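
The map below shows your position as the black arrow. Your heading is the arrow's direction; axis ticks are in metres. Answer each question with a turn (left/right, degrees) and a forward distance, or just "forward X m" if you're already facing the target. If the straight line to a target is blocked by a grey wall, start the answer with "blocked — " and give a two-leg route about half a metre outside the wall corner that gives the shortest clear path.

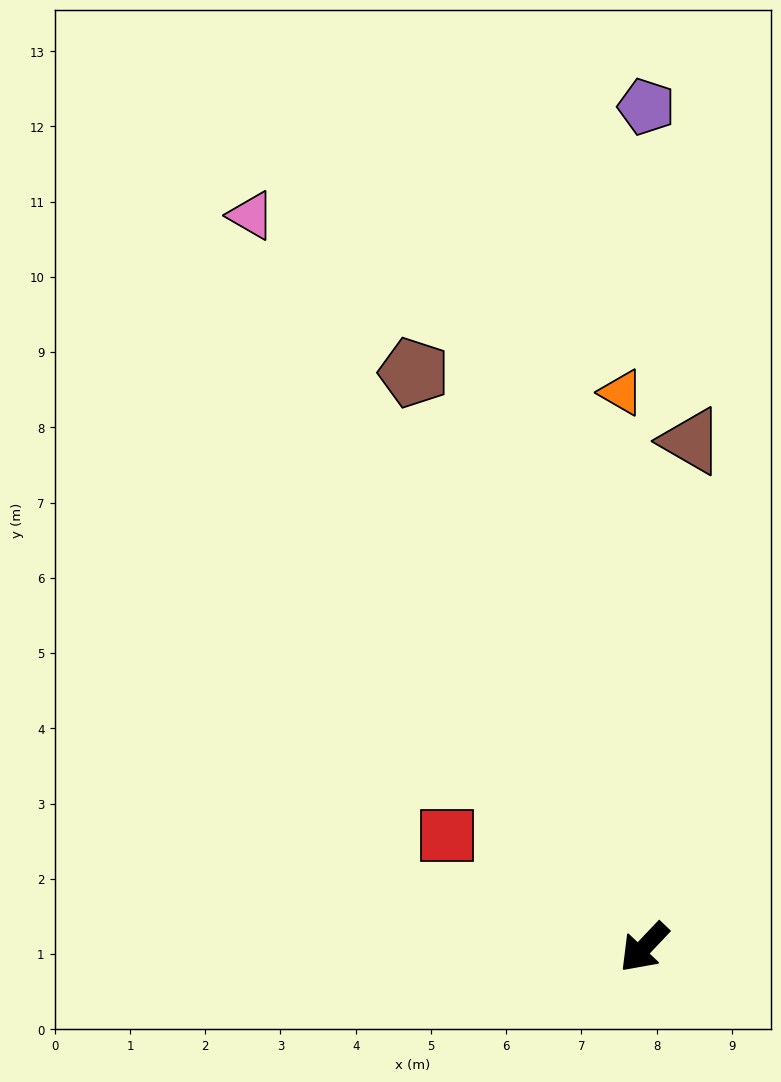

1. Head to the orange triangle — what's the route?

turn right 134°, forward 7.4 m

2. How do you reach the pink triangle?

turn right 108°, forward 11.0 m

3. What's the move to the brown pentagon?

turn right 115°, forward 8.2 m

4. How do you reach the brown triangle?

turn right 142°, forward 6.8 m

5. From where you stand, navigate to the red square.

turn right 76°, forward 3.0 m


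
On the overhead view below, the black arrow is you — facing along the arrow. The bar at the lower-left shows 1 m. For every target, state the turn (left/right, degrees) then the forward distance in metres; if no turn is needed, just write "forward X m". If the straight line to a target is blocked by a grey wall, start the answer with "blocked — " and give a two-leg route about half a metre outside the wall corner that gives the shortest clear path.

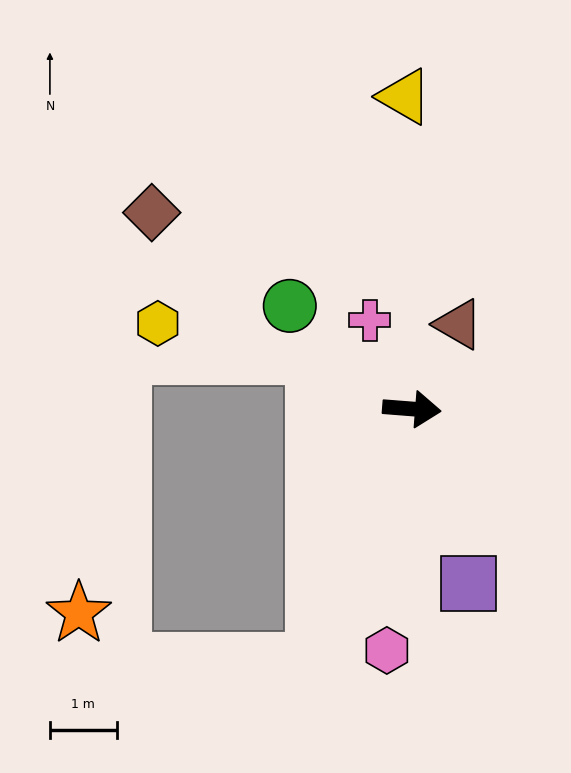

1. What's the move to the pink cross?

turn left 120°, forward 1.5 m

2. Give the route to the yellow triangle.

turn left 96°, forward 4.7 m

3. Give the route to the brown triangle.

turn left 66°, forward 1.4 m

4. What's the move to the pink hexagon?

turn right 91°, forward 3.6 m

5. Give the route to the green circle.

turn left 144°, forward 2.4 m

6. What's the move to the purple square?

turn right 68°, forward 2.8 m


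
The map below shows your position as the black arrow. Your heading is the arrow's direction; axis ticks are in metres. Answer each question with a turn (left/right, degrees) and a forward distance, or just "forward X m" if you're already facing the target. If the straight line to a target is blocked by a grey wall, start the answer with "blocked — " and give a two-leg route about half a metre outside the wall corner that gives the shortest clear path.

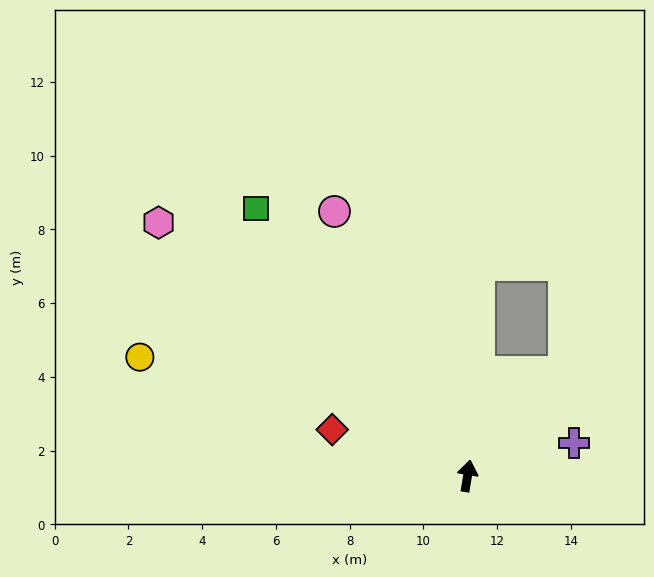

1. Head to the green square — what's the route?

turn left 48°, forward 9.3 m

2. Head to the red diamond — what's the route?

turn left 81°, forward 3.9 m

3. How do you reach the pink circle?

turn left 36°, forward 8.0 m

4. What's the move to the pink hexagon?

turn left 60°, forward 10.8 m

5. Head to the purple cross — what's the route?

turn right 64°, forward 3.0 m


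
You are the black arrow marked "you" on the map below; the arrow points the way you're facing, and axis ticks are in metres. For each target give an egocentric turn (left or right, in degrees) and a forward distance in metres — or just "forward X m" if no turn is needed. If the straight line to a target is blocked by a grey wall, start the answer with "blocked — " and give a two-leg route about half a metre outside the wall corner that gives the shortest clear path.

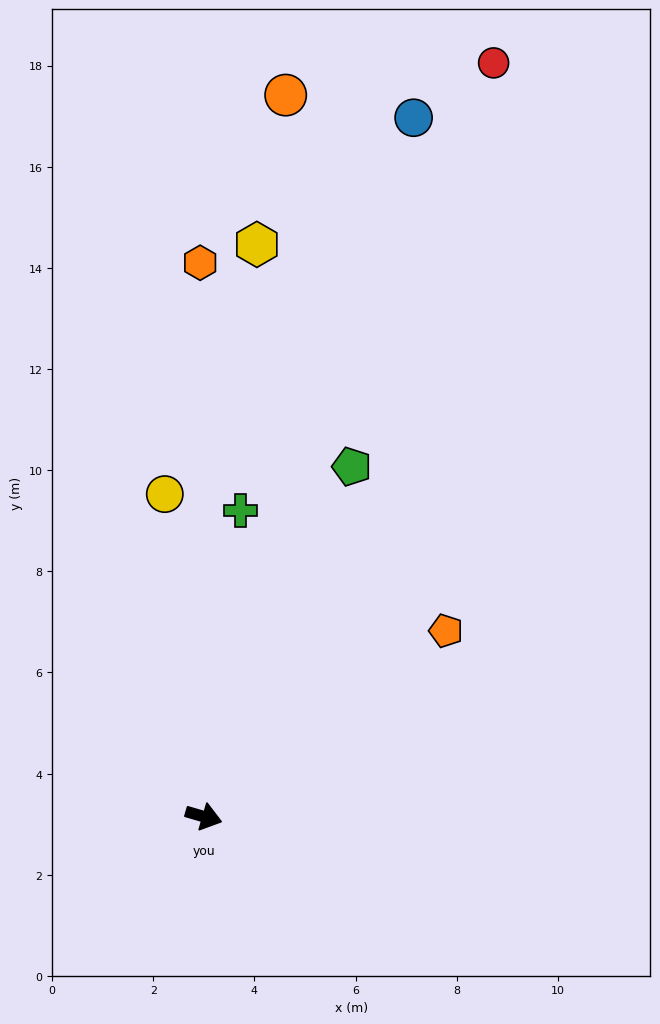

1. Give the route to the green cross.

turn left 99°, forward 6.1 m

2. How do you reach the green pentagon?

turn left 83°, forward 7.5 m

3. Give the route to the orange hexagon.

turn left 107°, forward 11.0 m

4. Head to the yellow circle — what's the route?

turn left 113°, forward 6.4 m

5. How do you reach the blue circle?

turn left 90°, forward 14.4 m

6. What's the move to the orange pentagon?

turn left 54°, forward 6.0 m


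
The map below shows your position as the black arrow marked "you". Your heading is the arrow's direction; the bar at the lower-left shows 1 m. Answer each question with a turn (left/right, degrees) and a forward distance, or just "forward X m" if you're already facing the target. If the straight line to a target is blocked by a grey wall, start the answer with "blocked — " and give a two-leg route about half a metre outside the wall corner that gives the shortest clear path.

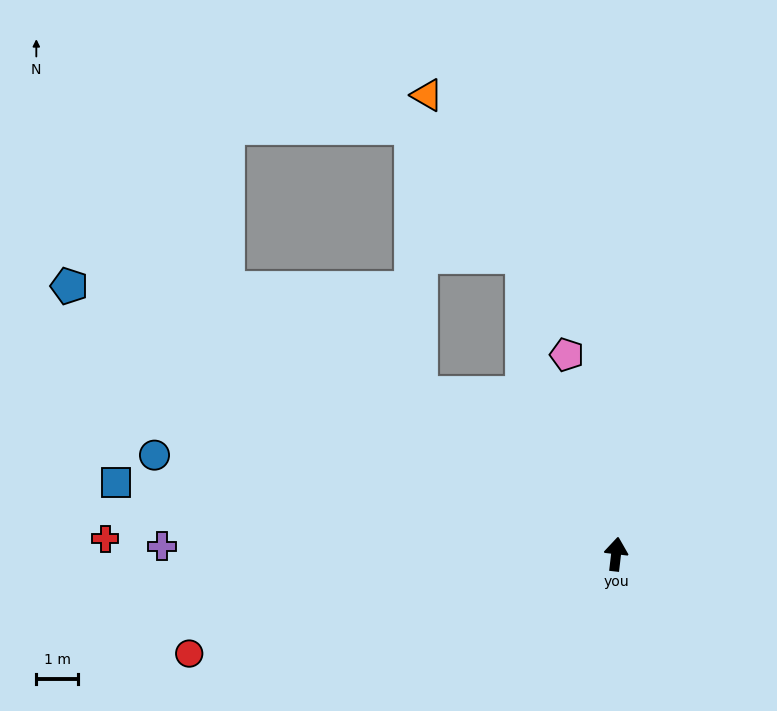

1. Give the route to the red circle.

turn left 110°, forward 10.5 m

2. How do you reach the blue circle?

turn left 85°, forward 11.3 m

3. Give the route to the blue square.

turn left 89°, forward 12.1 m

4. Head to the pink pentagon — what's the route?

turn left 21°, forward 4.9 m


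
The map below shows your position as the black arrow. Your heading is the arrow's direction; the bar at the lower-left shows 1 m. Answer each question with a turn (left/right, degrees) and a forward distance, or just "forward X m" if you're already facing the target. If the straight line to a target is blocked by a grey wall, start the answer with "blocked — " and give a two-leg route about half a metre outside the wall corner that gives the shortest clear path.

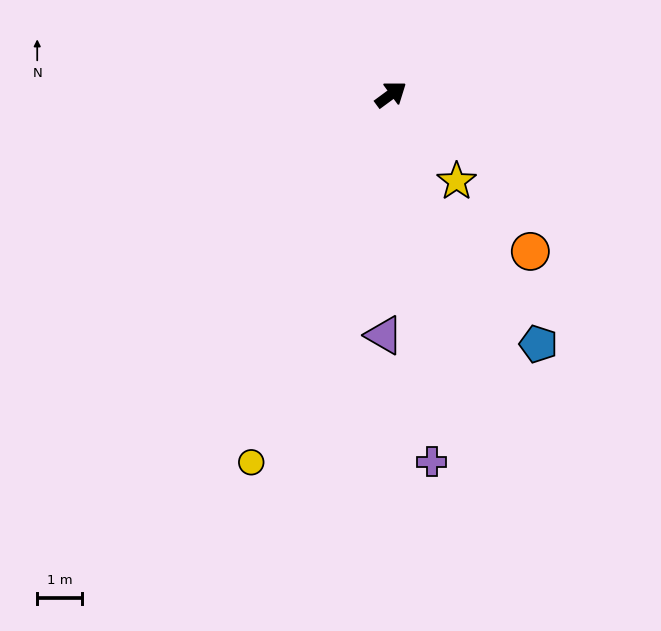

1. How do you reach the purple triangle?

turn right 128°, forward 5.4 m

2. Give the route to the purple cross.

turn right 120°, forward 8.3 m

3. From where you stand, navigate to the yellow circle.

turn right 147°, forward 8.9 m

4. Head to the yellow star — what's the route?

turn right 89°, forward 2.5 m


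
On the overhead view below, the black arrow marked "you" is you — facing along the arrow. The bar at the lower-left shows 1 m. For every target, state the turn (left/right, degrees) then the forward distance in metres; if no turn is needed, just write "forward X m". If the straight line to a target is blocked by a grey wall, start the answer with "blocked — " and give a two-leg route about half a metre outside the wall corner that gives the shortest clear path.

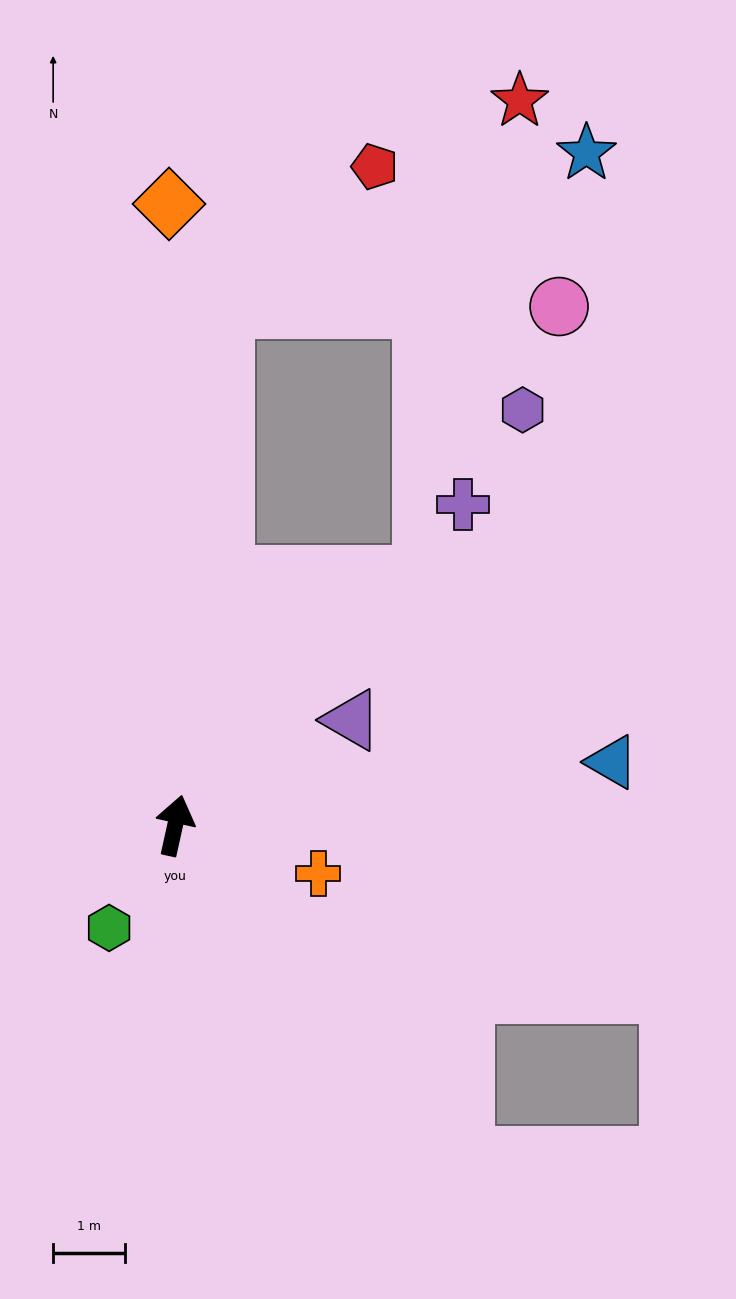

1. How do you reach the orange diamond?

turn left 13°, forward 8.6 m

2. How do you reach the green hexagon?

turn left 160°, forward 1.7 m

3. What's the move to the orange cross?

turn right 96°, forward 2.1 m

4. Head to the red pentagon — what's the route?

blocked — turn left 7°, forward 7.2 m, then turn right 42°, forward 2.9 m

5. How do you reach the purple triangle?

turn right 47°, forward 2.9 m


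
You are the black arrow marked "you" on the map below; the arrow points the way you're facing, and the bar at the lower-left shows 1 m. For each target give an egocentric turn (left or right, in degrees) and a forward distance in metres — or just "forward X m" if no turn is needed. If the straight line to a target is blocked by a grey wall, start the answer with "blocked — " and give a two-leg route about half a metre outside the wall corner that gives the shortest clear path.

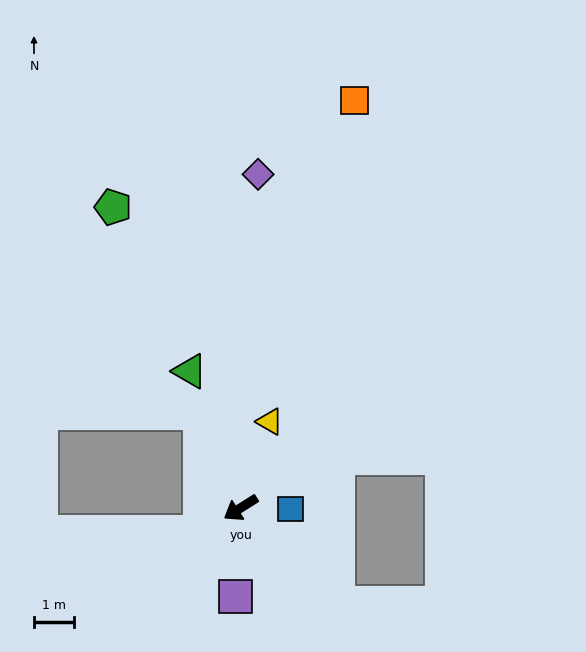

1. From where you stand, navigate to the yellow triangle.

turn right 141°, forward 2.3 m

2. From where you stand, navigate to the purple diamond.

turn right 125°, forward 8.4 m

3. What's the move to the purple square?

turn left 55°, forward 2.2 m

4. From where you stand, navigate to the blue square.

turn left 146°, forward 1.3 m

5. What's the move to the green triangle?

turn right 102°, forward 3.7 m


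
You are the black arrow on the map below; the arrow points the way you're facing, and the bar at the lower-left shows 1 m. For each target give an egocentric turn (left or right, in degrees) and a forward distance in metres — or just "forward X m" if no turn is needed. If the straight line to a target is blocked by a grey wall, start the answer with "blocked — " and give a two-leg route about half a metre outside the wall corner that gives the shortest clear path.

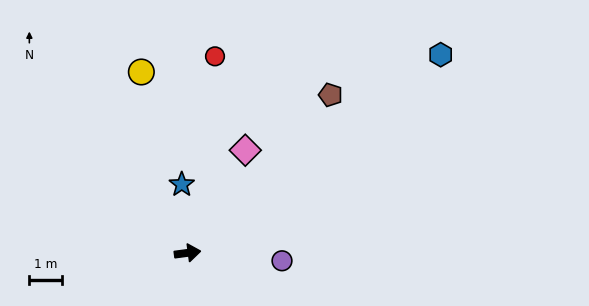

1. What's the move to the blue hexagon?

turn left 30°, forward 9.8 m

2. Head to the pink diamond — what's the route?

turn left 53°, forward 3.6 m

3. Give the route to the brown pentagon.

turn left 40°, forward 6.5 m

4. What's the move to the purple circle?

turn right 12°, forward 2.9 m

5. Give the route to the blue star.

turn left 87°, forward 2.1 m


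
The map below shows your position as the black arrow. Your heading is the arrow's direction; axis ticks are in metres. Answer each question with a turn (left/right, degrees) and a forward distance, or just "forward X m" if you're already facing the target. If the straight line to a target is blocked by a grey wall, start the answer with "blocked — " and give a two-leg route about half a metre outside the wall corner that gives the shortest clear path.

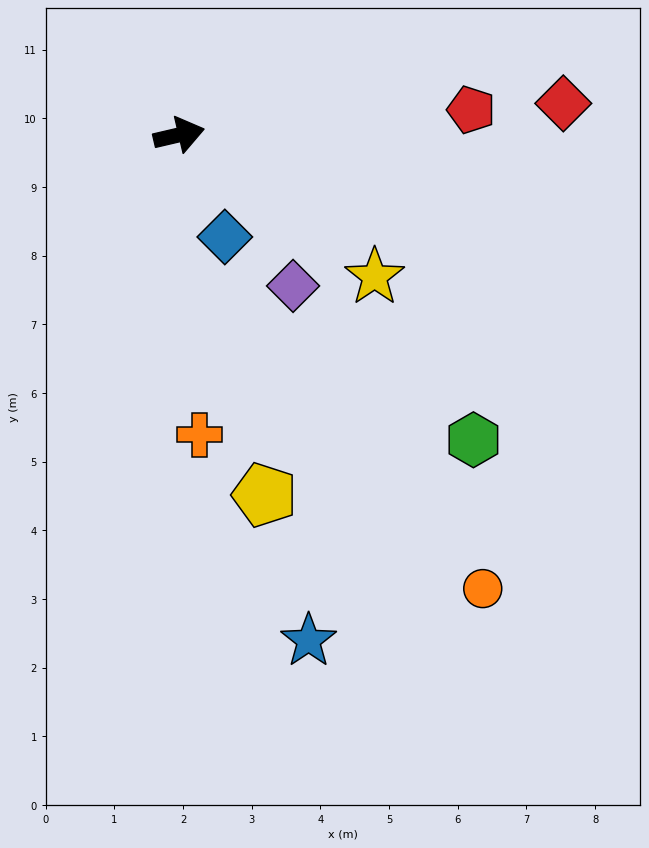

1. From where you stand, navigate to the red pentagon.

turn right 8°, forward 4.3 m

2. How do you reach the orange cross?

turn right 99°, forward 4.4 m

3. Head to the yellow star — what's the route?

turn right 49°, forward 3.5 m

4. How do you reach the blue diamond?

turn right 79°, forward 1.6 m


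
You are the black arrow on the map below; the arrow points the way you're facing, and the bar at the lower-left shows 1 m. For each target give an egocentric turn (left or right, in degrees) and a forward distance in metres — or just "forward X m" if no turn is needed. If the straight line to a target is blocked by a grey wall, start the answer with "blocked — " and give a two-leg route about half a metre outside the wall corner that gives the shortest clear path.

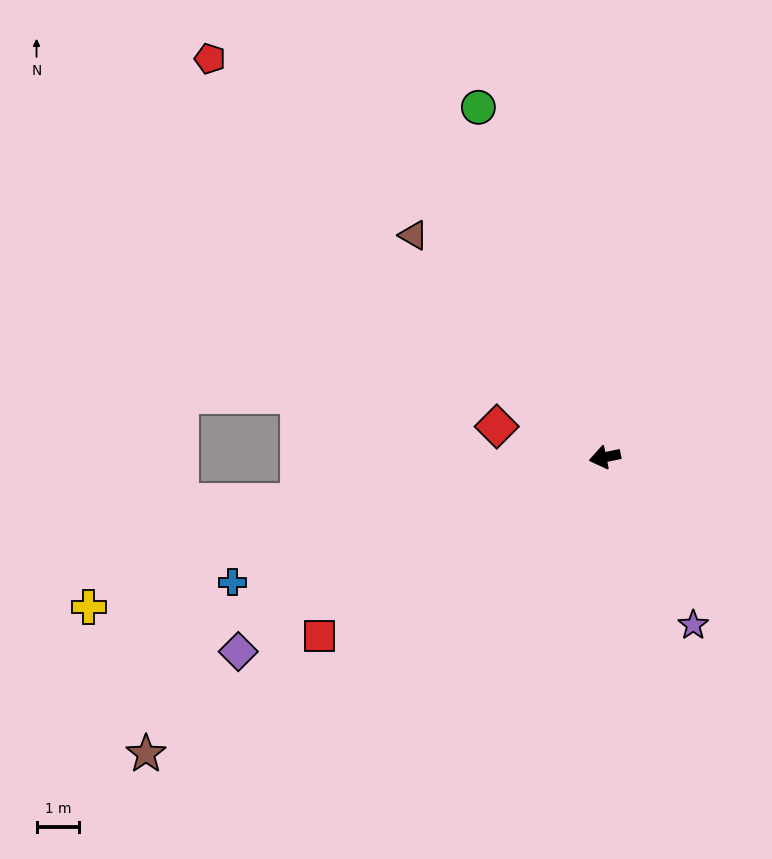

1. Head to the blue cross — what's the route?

turn left 7°, forward 9.2 m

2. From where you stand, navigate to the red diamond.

turn right 27°, forward 2.6 m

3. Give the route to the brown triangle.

turn right 61°, forward 6.9 m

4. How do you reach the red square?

turn left 20°, forward 7.9 m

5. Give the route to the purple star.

turn left 106°, forward 4.4 m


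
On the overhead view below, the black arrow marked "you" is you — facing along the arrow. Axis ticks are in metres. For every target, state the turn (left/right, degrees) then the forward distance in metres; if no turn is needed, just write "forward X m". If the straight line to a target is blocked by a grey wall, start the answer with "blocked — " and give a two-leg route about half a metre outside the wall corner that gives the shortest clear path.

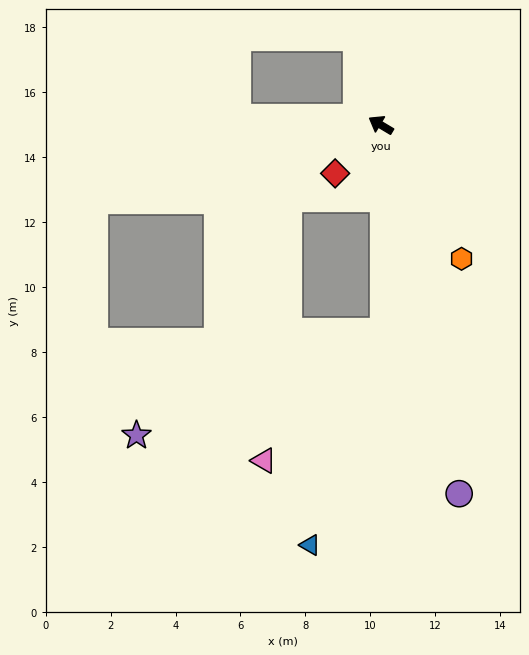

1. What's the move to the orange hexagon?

turn left 152°, forward 4.8 m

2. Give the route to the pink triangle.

blocked — turn left 122°, forward 6.4 m, then turn right 44°, forward 5.4 m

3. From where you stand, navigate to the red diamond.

turn left 78°, forward 2.0 m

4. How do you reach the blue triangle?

blocked — turn left 122°, forward 6.4 m, then turn right 20°, forward 6.9 m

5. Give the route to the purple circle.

turn left 133°, forward 11.6 m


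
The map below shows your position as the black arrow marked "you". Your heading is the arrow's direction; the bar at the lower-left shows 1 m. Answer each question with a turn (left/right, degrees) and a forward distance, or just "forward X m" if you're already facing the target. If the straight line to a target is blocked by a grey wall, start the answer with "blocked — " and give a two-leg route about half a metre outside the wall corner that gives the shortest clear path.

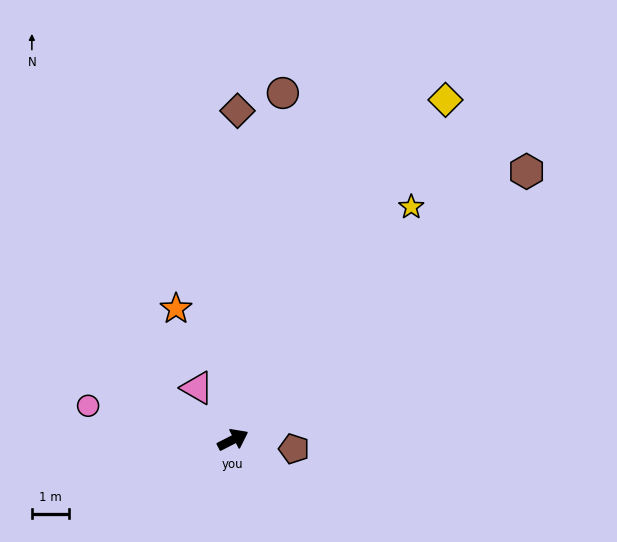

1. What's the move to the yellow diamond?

turn left 31°, forward 10.7 m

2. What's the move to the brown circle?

turn left 55°, forward 9.3 m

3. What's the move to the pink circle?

turn left 140°, forward 4.0 m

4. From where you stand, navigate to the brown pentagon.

turn right 36°, forward 1.6 m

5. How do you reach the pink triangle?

turn left 98°, forward 1.7 m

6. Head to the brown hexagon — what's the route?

turn left 15°, forward 10.6 m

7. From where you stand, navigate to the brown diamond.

turn left 62°, forward 8.8 m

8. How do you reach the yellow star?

turn left 26°, forward 7.8 m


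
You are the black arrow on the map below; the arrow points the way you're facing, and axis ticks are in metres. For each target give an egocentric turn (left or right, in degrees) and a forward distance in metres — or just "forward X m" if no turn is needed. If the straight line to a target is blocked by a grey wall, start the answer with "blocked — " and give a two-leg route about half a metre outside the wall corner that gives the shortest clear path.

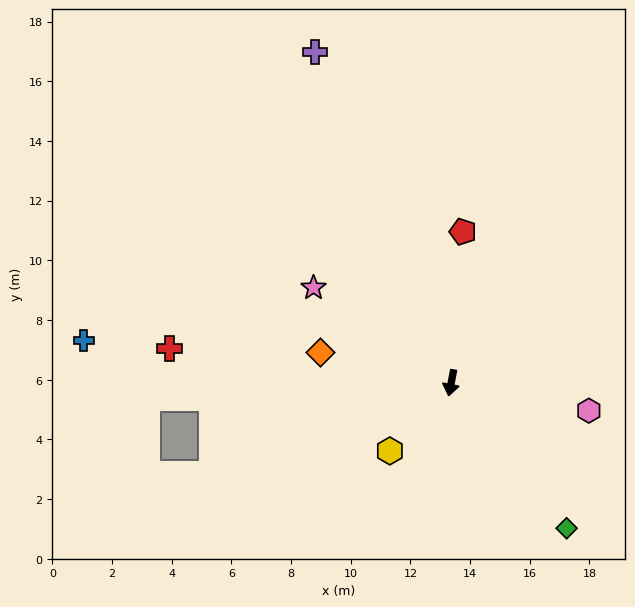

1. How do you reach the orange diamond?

turn right 92°, forward 4.5 m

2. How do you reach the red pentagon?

turn right 173°, forward 5.1 m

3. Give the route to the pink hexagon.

turn left 90°, forward 4.7 m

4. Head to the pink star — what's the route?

turn right 114°, forward 5.6 m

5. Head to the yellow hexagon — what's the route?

turn right 31°, forward 3.1 m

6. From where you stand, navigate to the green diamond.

turn left 49°, forward 6.2 m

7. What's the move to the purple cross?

turn right 147°, forward 12.0 m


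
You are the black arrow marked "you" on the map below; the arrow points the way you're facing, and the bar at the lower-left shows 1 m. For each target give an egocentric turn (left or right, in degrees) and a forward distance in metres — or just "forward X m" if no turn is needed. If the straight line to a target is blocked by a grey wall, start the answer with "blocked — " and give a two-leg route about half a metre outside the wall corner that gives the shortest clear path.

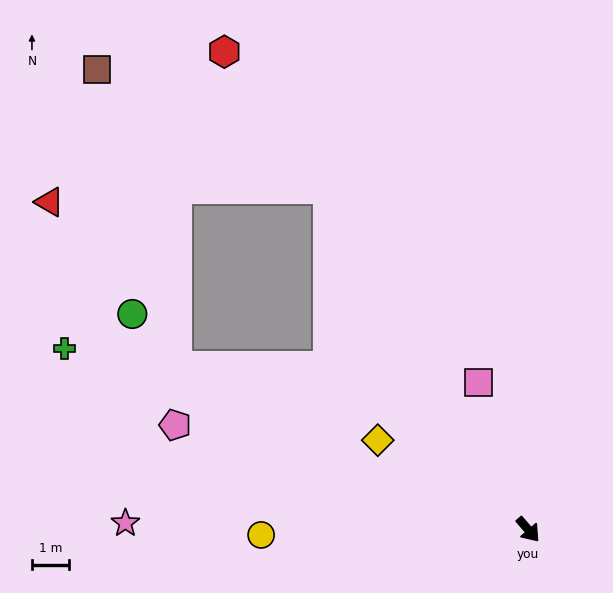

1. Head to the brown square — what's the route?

blocked — turn left 170°, forward 10.7 m, then turn left 32°, forward 7.0 m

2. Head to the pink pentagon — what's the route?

turn right 147°, forward 9.9 m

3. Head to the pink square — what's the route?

turn left 158°, forward 4.2 m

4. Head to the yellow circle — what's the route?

turn right 130°, forward 7.2 m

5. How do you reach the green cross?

turn right 152°, forward 13.4 m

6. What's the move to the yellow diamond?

turn right 161°, forward 4.7 m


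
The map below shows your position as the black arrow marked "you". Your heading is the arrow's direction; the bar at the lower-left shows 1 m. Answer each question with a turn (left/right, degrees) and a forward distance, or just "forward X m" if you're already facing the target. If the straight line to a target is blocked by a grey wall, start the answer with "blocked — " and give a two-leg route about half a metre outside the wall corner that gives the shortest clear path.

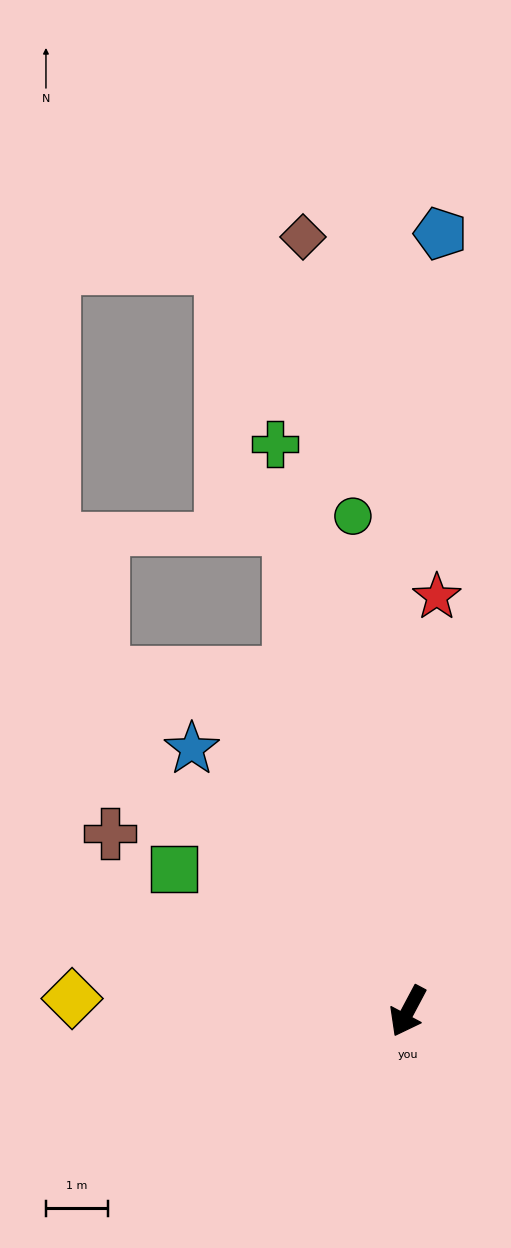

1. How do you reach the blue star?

turn right 113°, forward 5.5 m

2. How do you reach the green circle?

turn right 146°, forward 8.1 m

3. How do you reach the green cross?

turn right 139°, forward 9.4 m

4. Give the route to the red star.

turn right 156°, forward 6.7 m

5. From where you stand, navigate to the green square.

turn right 93°, forward 4.4 m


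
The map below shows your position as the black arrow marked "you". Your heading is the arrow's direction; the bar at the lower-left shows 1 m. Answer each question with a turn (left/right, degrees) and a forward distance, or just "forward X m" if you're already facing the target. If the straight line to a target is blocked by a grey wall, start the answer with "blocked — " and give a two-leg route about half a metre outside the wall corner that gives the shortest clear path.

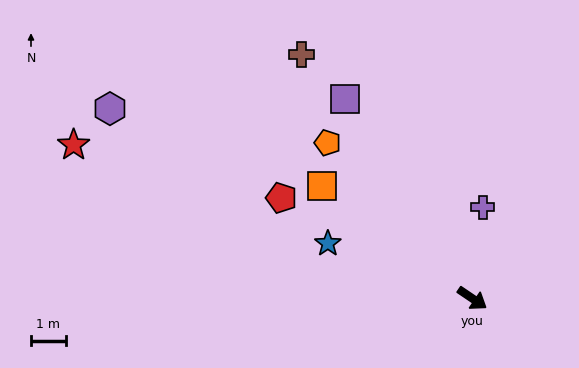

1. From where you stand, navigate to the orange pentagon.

turn left 167°, forward 6.1 m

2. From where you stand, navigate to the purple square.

turn left 157°, forward 6.8 m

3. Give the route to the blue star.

turn right 167°, forward 4.4 m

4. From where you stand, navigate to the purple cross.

turn left 118°, forward 2.6 m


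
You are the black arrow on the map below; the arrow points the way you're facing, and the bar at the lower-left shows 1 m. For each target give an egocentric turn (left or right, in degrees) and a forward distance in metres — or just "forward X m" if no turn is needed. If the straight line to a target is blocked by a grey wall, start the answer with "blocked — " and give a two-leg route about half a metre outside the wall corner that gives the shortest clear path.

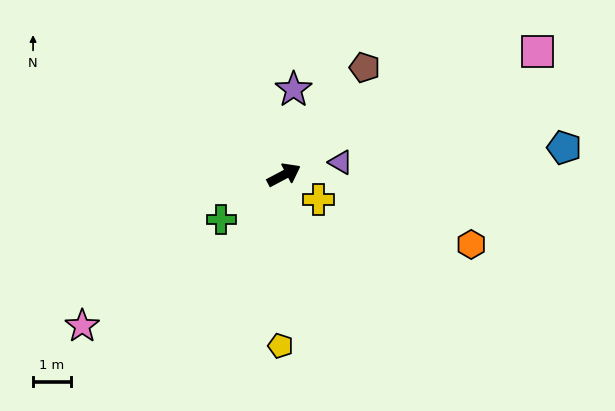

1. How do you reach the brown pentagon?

turn left 25°, forward 3.6 m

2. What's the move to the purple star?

turn left 56°, forward 2.3 m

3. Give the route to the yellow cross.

turn right 63°, forward 1.1 m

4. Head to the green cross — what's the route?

turn right 172°, forward 2.0 m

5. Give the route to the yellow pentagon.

turn right 119°, forward 4.5 m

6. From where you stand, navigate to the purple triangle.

turn right 15°, forward 1.5 m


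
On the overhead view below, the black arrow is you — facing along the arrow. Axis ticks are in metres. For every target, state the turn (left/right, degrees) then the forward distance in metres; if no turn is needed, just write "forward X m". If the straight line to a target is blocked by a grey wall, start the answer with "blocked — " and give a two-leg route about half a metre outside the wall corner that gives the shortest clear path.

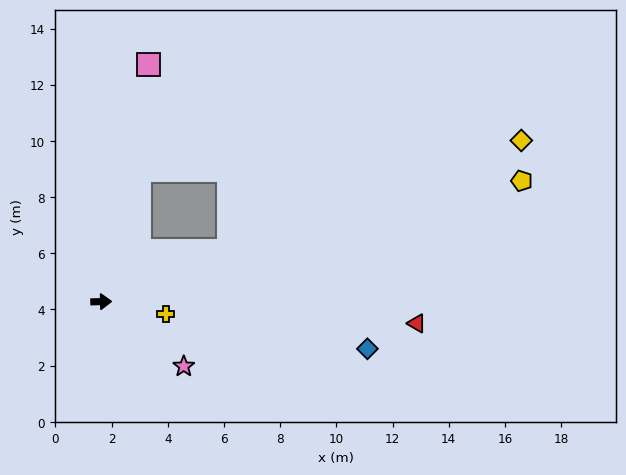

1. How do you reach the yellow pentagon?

turn left 15°, forward 15.6 m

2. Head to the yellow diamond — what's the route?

turn left 20°, forward 16.0 m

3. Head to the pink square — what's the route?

turn left 78°, forward 8.6 m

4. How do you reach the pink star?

turn right 39°, forward 3.7 m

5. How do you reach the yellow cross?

turn right 12°, forward 2.3 m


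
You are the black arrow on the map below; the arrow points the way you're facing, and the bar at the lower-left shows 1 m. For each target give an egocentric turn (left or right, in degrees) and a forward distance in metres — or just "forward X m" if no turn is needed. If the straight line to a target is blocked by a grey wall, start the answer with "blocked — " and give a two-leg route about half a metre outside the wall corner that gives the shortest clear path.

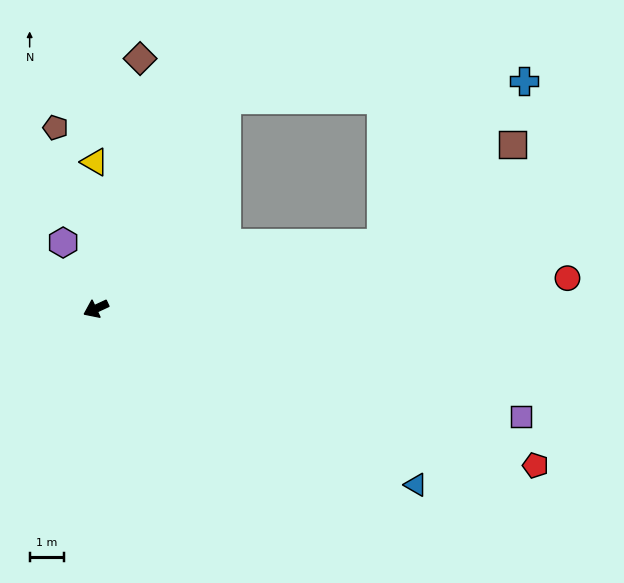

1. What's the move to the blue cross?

blocked — turn left 168°, forward 8.5 m, then turn left 36°, forward 6.3 m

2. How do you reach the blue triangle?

turn left 126°, forward 10.6 m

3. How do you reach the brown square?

blocked — turn left 168°, forward 8.5 m, then turn left 24°, forward 4.8 m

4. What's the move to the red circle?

turn left 159°, forward 13.7 m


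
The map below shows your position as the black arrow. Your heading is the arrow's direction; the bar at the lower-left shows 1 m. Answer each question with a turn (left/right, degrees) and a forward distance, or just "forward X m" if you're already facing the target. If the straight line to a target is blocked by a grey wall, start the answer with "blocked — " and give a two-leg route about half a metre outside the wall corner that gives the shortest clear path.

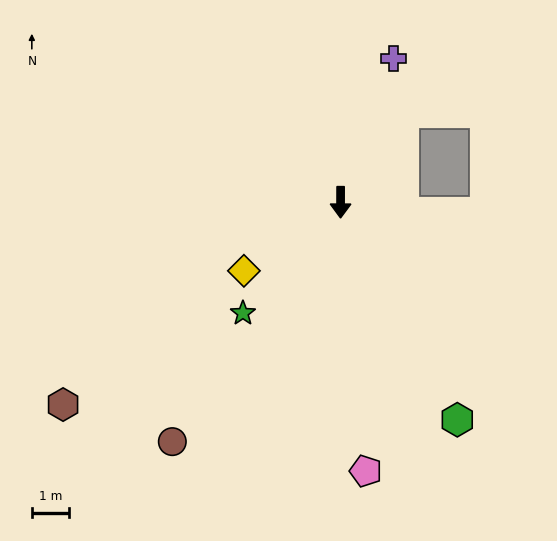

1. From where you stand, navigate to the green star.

turn right 41°, forward 4.0 m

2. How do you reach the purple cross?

turn left 160°, forward 4.2 m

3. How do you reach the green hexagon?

turn left 28°, forward 6.7 m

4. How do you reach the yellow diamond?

turn right 55°, forward 3.2 m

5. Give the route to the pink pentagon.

turn left 5°, forward 7.3 m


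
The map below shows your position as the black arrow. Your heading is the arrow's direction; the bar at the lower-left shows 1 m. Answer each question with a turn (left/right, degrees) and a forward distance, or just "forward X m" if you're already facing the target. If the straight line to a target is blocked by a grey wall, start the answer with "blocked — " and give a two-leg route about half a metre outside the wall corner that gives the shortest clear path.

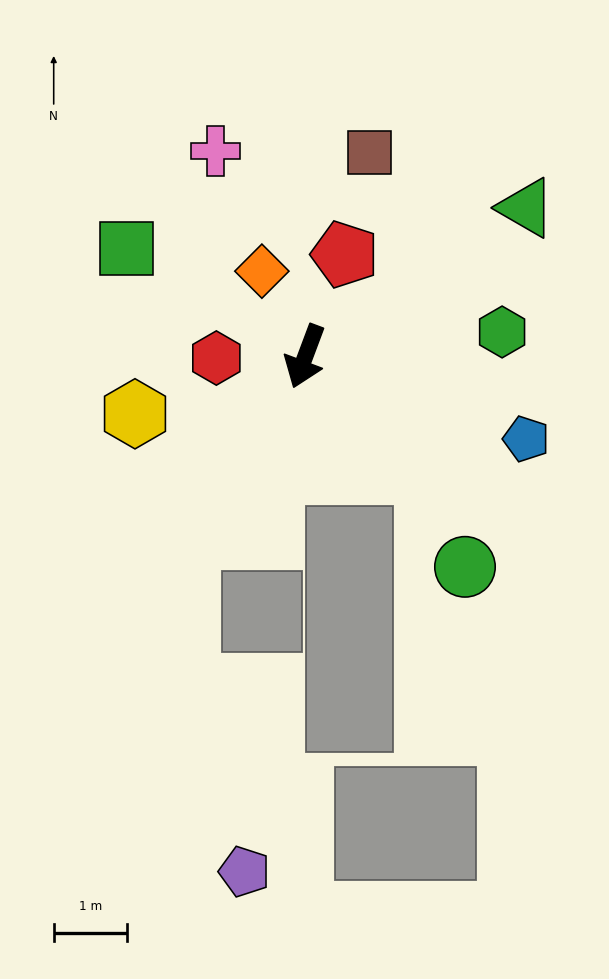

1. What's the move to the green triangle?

turn left 145°, forward 3.6 m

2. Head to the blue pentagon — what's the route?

turn left 90°, forward 3.2 m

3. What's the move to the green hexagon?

turn left 118°, forward 2.7 m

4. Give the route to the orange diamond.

turn right 132°, forward 1.3 m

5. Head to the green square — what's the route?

turn right 101°, forward 2.8 m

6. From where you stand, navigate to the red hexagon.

turn right 68°, forward 1.2 m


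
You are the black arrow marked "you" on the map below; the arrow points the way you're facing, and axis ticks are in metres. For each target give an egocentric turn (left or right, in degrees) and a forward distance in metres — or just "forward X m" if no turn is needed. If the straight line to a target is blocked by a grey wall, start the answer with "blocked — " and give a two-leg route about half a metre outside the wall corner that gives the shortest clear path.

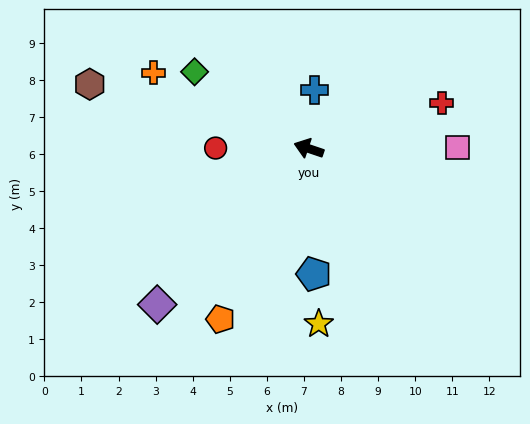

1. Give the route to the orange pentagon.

turn left 81°, forward 5.2 m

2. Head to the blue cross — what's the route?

turn right 77°, forward 1.6 m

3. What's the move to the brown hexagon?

turn left 2°, forward 6.2 m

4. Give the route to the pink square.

turn right 161°, forward 4.0 m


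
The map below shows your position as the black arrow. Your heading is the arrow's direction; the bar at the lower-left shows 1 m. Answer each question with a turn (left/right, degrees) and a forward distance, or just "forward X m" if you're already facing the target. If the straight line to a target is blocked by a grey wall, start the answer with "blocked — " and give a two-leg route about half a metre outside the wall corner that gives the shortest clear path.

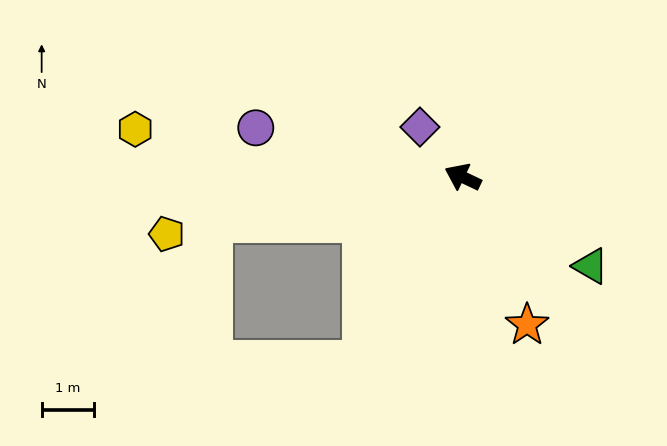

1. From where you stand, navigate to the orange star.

turn left 139°, forward 3.1 m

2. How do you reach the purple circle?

turn left 12°, forward 4.1 m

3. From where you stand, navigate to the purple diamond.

turn right 24°, forward 1.3 m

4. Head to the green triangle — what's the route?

turn left 171°, forward 3.0 m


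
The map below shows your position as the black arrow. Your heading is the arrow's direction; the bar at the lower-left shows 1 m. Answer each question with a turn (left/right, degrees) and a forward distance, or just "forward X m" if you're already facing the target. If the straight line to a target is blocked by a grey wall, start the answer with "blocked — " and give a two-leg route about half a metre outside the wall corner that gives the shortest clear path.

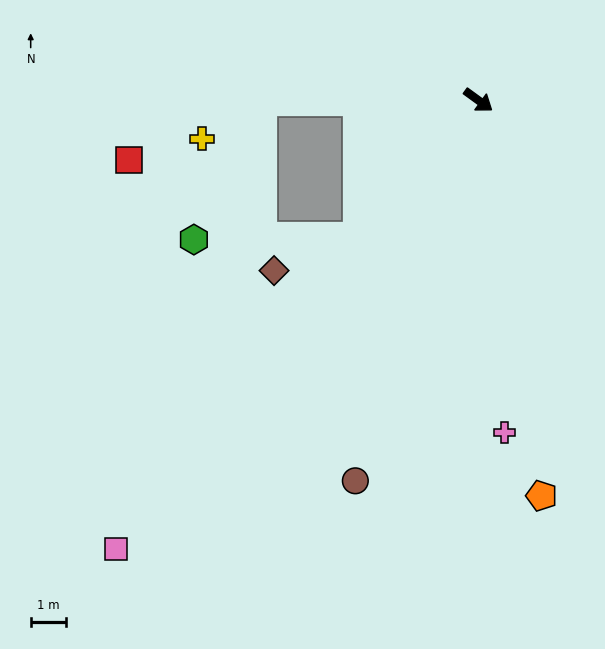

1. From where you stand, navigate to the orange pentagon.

turn right 45°, forward 11.2 m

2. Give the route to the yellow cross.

blocked — turn right 144°, forward 6.1 m, then turn left 32°, forward 2.0 m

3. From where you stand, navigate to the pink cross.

turn right 49°, forward 9.3 m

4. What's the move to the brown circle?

turn right 72°, forward 11.2 m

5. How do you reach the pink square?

turn right 93°, forward 16.2 m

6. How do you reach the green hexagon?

blocked — turn right 95°, forward 5.1 m, then turn right 48°, forward 4.6 m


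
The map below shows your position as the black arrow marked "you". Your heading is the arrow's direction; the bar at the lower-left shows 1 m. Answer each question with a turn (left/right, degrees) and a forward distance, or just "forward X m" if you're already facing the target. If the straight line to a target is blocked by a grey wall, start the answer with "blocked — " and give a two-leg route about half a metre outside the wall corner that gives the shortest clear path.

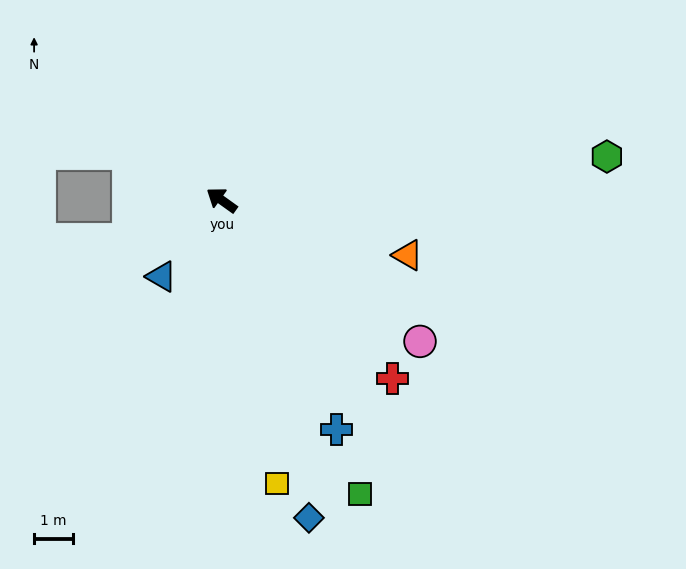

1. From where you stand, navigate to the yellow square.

turn left 137°, forward 7.5 m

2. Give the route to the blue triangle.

turn left 87°, forward 2.5 m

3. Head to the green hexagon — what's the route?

turn right 138°, forward 10.1 m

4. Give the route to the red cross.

turn left 169°, forward 6.4 m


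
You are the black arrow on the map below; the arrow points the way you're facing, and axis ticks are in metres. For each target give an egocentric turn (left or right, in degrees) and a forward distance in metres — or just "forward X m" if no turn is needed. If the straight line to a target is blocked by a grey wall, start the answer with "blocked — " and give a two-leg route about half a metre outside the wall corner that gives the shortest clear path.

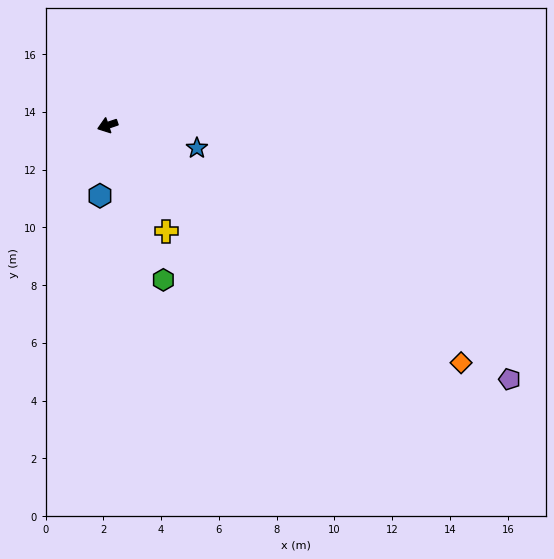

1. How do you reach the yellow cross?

turn left 100°, forward 4.2 m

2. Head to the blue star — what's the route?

turn left 147°, forward 3.2 m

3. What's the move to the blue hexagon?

turn left 65°, forward 2.4 m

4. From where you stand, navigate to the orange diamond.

turn left 127°, forward 14.7 m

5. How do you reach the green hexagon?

turn left 91°, forward 5.7 m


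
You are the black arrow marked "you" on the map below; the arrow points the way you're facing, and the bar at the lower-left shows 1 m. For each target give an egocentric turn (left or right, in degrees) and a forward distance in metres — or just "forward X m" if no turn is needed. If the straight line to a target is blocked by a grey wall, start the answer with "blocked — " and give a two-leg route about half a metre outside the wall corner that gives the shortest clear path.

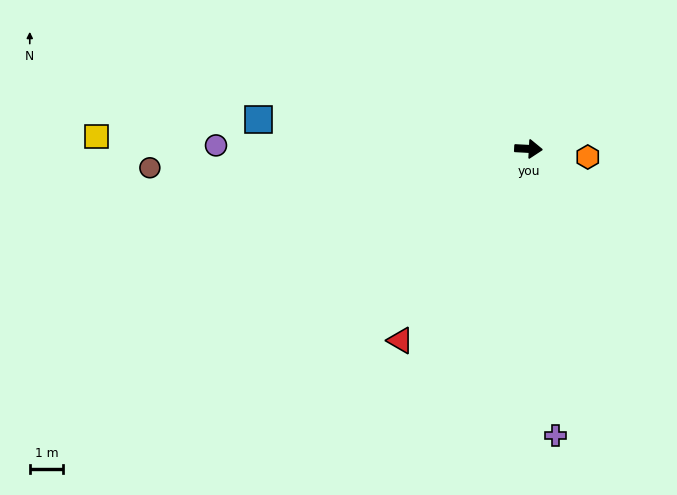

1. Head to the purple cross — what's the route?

turn right 82°, forward 8.6 m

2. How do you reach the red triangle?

turn right 121°, forward 6.9 m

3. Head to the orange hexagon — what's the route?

turn right 5°, forward 1.8 m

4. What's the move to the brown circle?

turn right 174°, forward 11.4 m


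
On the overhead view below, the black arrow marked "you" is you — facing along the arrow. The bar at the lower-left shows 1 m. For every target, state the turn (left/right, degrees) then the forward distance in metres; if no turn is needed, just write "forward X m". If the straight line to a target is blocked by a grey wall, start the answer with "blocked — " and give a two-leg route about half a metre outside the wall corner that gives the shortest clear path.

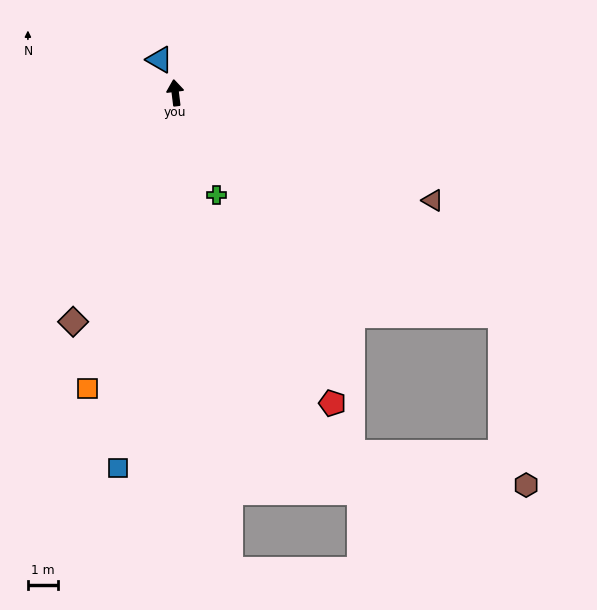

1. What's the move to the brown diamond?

turn left 149°, forward 8.3 m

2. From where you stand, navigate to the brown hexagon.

blocked — turn right 131°, forward 13.1 m, then turn right 47°, forward 5.7 m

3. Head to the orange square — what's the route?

turn left 157°, forward 10.2 m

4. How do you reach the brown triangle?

turn right 120°, forward 9.3 m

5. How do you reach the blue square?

turn left 164°, forward 12.6 m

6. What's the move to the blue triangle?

turn left 18°, forward 1.2 m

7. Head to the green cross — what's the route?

turn right 165°, forward 3.7 m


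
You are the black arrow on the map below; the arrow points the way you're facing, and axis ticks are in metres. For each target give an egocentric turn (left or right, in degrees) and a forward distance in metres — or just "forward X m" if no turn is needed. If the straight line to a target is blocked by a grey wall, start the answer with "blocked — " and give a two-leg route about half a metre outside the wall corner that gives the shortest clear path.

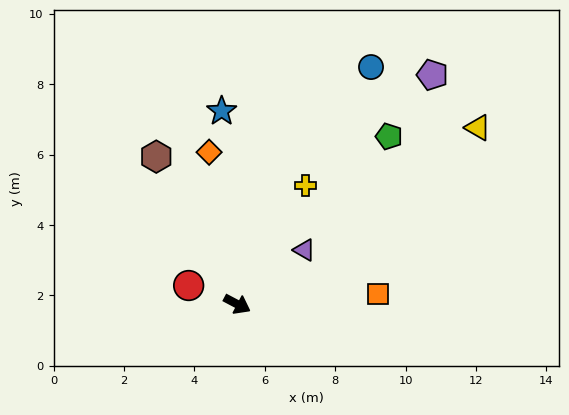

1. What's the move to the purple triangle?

turn left 67°, forward 2.5 m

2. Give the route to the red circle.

turn right 173°, forward 1.5 m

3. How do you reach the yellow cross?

turn left 88°, forward 3.9 m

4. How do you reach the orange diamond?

turn left 128°, forward 4.4 m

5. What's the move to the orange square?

turn left 32°, forward 4.0 m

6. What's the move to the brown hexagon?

turn left 147°, forward 4.8 m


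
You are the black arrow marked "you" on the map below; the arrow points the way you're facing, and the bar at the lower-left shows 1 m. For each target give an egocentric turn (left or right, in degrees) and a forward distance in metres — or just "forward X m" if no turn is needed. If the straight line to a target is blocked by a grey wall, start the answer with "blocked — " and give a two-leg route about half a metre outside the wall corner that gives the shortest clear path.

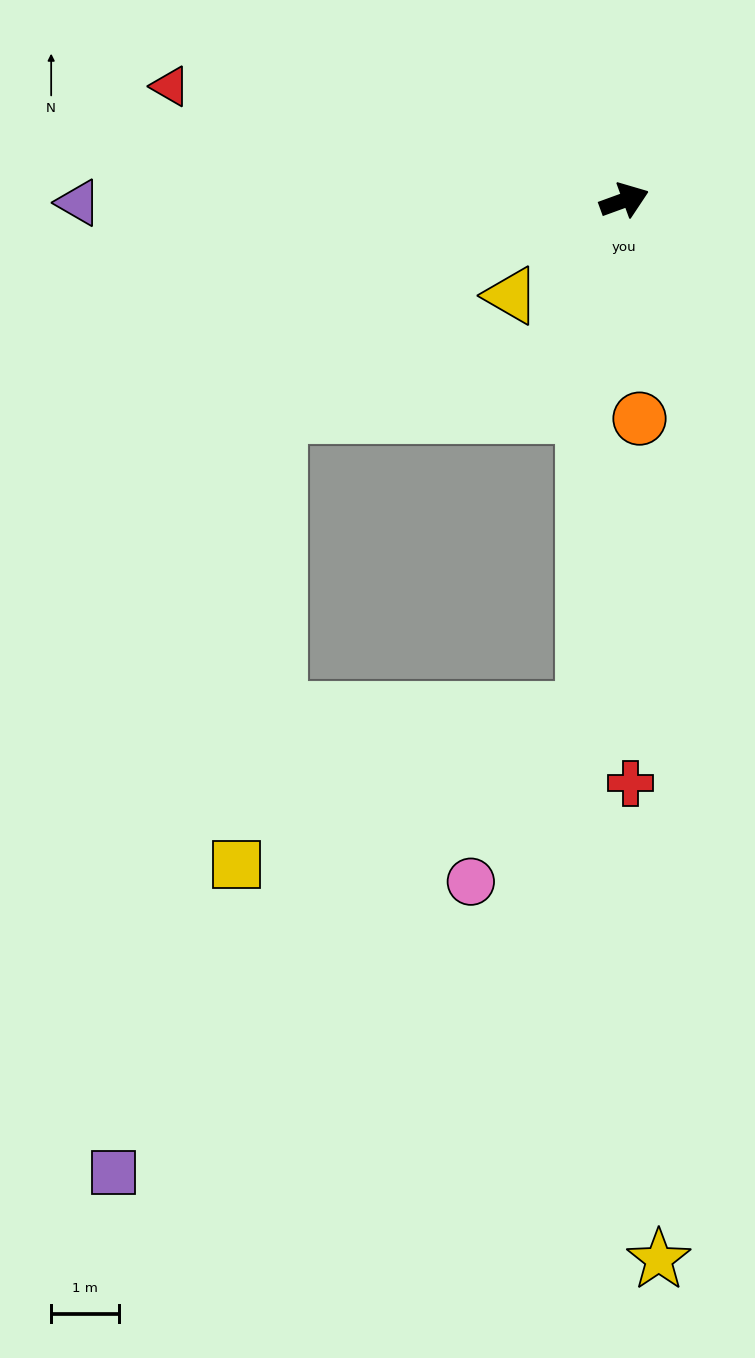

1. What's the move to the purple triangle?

turn left 160°, forward 8.1 m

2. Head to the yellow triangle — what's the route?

turn right 160°, forward 2.2 m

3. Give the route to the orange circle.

turn right 106°, forward 3.2 m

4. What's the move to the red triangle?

turn left 146°, forward 6.9 m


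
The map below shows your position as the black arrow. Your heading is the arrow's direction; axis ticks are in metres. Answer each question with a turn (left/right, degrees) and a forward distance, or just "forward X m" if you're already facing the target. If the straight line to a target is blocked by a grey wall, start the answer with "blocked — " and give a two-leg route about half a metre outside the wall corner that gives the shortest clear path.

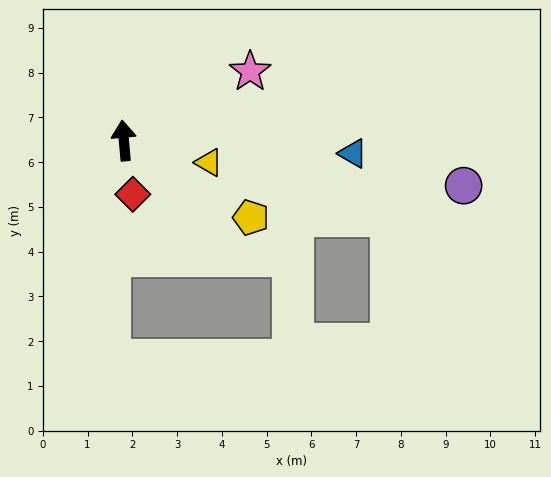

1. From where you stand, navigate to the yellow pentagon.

turn right 126°, forward 3.3 m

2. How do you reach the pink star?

turn right 66°, forward 3.2 m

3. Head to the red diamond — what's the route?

turn right 176°, forward 1.2 m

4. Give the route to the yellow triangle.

turn right 110°, forward 2.0 m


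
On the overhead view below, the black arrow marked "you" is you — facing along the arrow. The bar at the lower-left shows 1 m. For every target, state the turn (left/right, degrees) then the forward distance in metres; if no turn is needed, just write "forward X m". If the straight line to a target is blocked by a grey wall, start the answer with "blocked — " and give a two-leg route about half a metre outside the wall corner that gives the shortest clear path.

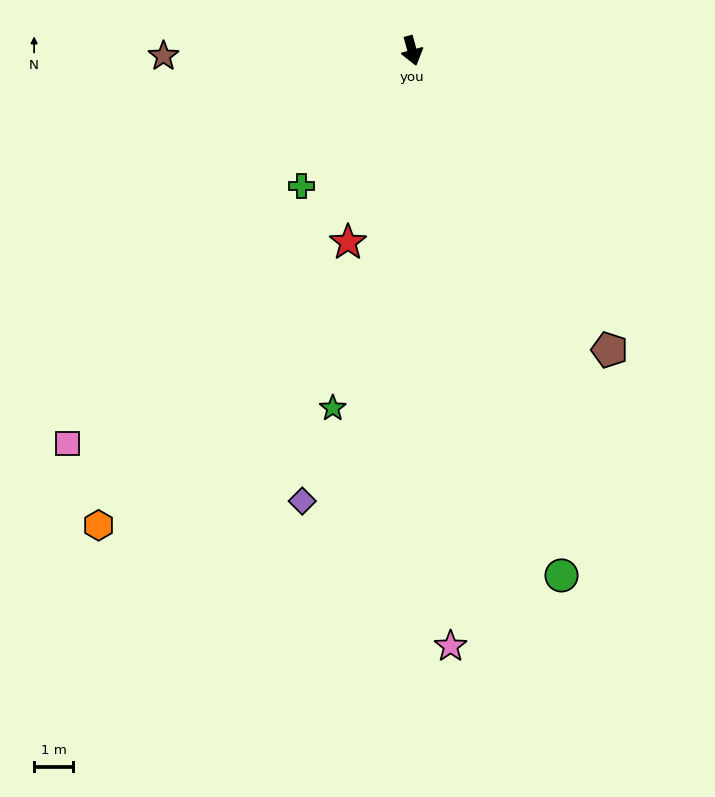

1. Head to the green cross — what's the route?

turn right 54°, forward 4.5 m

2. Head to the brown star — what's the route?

turn right 104°, forward 6.4 m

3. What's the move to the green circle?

forward 14.0 m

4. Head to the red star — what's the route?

turn right 34°, forward 5.2 m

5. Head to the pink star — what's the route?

turn right 11°, forward 15.3 m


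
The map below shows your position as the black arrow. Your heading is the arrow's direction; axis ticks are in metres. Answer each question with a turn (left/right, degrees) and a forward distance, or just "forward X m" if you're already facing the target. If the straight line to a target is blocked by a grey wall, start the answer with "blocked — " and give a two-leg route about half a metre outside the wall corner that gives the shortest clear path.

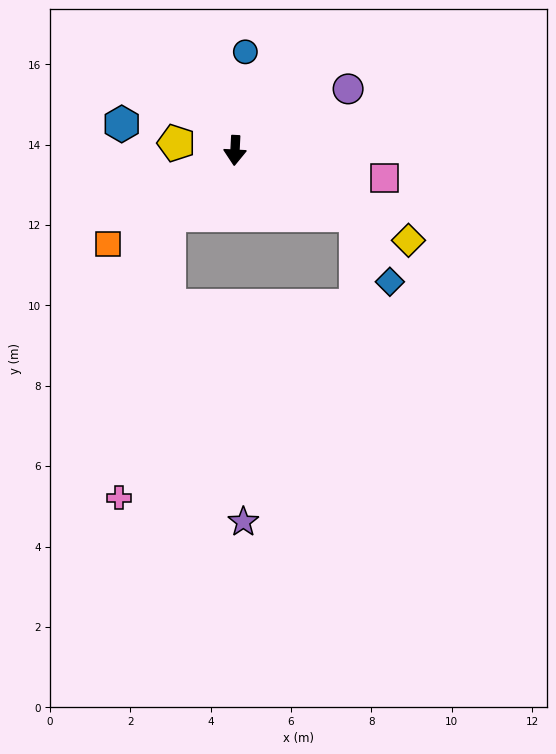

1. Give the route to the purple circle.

turn left 122°, forward 3.2 m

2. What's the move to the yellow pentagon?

turn right 94°, forward 1.5 m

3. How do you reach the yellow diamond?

turn left 66°, forward 4.9 m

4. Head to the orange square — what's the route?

turn right 51°, forward 3.9 m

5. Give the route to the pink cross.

blocked — turn right 43°, forward 2.3 m, then turn left 36°, forward 7.1 m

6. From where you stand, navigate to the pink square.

turn left 83°, forward 3.8 m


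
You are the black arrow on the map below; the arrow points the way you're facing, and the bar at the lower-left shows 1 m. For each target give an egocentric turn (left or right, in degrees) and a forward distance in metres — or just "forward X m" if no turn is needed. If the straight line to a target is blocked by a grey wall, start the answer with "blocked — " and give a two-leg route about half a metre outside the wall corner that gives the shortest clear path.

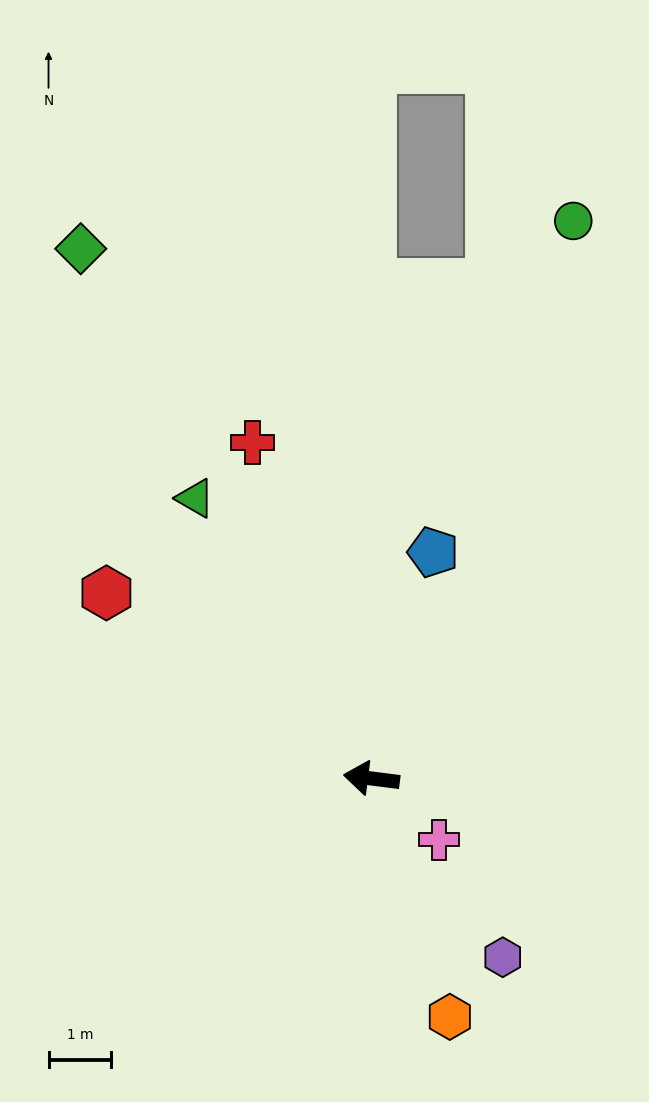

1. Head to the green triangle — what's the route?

turn right 51°, forward 5.3 m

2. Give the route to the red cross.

turn right 63°, forward 5.7 m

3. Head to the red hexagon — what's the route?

turn right 28°, forward 5.2 m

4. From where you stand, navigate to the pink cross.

turn left 145°, forward 1.5 m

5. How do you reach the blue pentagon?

turn right 98°, forward 3.7 m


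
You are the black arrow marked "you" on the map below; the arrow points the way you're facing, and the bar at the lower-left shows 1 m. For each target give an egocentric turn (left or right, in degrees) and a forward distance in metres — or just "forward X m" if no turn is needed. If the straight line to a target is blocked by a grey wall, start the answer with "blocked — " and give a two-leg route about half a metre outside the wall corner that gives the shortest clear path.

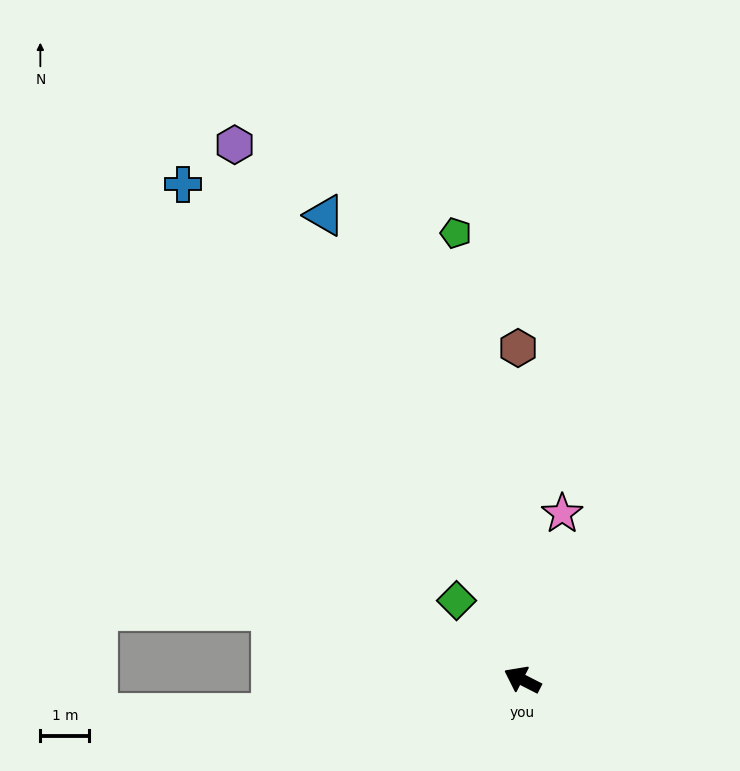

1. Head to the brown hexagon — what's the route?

turn right 62°, forward 6.8 m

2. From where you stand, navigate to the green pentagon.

turn right 54°, forward 9.2 m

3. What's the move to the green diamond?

turn right 23°, forward 2.1 m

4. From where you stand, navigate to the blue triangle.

turn right 40°, forward 10.3 m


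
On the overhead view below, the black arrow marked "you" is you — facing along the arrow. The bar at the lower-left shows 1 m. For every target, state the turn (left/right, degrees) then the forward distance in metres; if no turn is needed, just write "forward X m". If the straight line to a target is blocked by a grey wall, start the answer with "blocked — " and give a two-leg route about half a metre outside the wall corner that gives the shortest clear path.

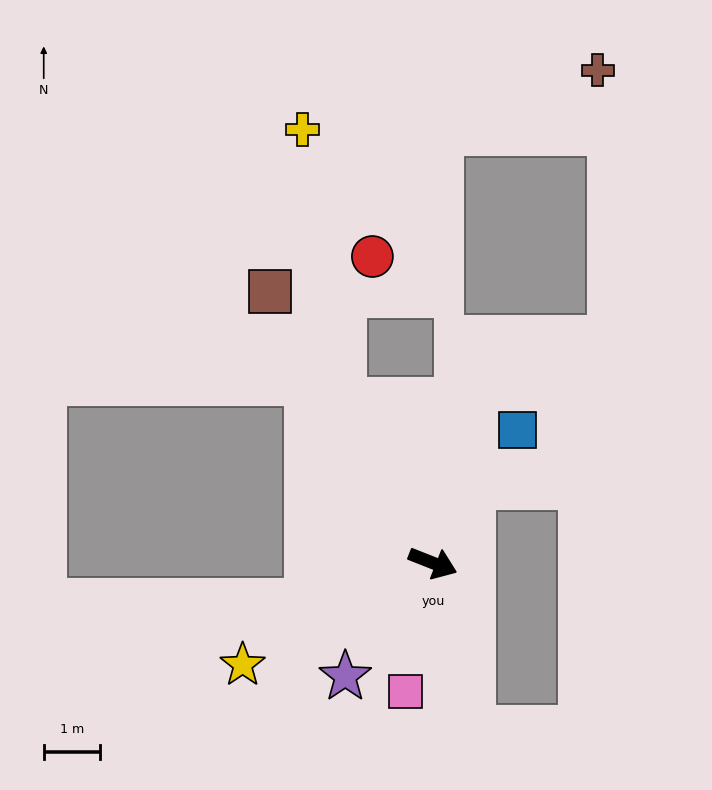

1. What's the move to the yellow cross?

blocked — turn left 141°, forward 3.3 m, then turn right 21°, forward 4.9 m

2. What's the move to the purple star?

turn right 106°, forward 2.6 m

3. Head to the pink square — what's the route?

turn right 81°, forward 2.4 m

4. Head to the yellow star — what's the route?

turn right 130°, forward 3.9 m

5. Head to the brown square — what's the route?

turn left 143°, forward 5.6 m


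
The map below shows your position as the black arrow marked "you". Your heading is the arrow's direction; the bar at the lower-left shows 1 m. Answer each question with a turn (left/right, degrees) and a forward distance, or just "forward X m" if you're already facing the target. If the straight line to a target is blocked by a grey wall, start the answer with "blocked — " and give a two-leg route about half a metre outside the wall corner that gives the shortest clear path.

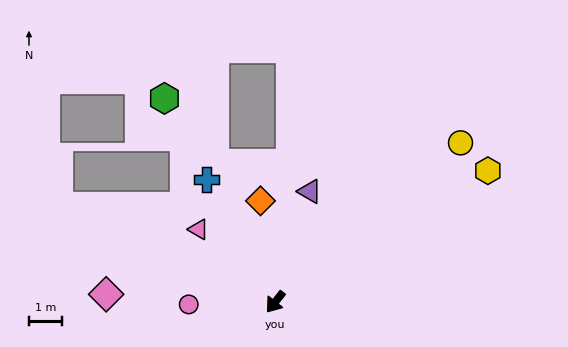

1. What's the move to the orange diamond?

turn right 133°, forward 3.1 m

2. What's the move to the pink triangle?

turn right 95°, forward 3.2 m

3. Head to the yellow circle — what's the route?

turn left 169°, forward 7.3 m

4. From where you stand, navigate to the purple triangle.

turn right 159°, forward 3.5 m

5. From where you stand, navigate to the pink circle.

turn right 50°, forward 2.6 m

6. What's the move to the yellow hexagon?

turn left 160°, forward 7.5 m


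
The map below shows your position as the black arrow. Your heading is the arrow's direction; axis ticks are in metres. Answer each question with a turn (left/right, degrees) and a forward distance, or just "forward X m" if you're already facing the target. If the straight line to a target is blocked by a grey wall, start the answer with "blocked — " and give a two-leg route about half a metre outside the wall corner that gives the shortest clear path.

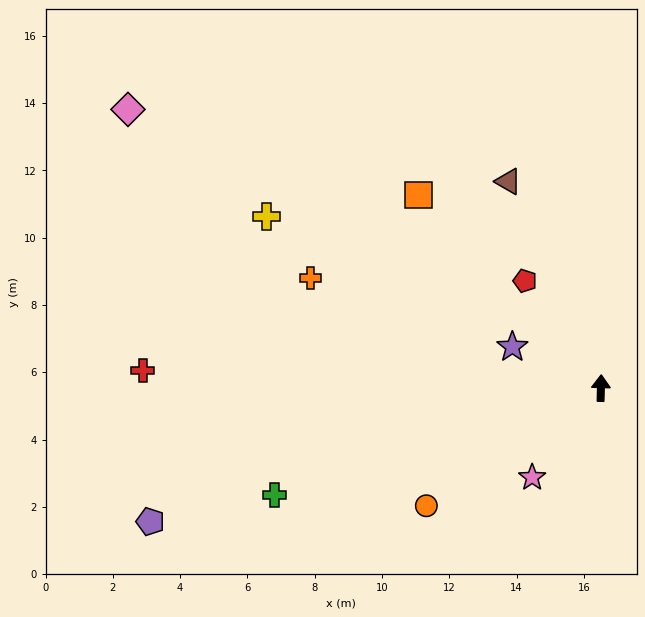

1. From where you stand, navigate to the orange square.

turn left 45°, forward 7.9 m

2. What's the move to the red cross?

turn left 89°, forward 13.6 m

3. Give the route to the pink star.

turn left 144°, forward 3.4 m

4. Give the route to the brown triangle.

turn left 26°, forward 6.7 m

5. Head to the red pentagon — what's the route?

turn left 37°, forward 3.9 m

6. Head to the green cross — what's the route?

turn left 110°, forward 10.2 m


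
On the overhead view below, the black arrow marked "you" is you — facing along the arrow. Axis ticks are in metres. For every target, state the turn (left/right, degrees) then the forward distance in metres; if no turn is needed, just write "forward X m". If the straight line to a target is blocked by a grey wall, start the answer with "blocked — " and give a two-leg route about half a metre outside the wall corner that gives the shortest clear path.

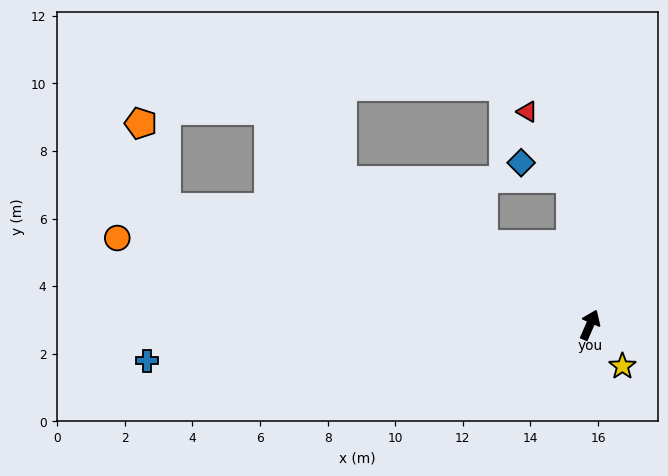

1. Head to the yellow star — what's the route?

turn right 118°, forward 1.6 m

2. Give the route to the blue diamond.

blocked — turn left 31°, forward 4.4 m, then turn left 64°, forward 1.5 m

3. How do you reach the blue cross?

turn left 118°, forward 13.1 m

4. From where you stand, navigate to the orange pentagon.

blocked — turn left 98°, forward 13.0 m, then turn right 57°, forward 2.6 m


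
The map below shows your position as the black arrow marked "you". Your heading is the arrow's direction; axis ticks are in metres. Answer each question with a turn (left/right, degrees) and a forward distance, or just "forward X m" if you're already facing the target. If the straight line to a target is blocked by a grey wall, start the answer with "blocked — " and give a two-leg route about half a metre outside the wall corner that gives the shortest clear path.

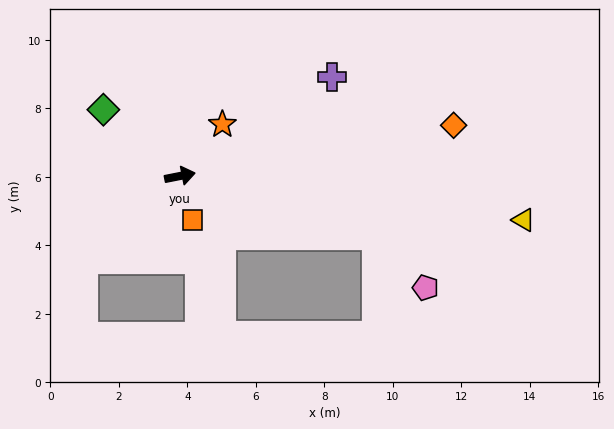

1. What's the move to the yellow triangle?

turn right 18°, forward 10.1 m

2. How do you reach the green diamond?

turn left 128°, forward 3.0 m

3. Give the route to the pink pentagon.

blocked — turn right 28°, forward 6.0 m, then turn right 30°, forward 2.1 m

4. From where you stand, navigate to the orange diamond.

forward 8.1 m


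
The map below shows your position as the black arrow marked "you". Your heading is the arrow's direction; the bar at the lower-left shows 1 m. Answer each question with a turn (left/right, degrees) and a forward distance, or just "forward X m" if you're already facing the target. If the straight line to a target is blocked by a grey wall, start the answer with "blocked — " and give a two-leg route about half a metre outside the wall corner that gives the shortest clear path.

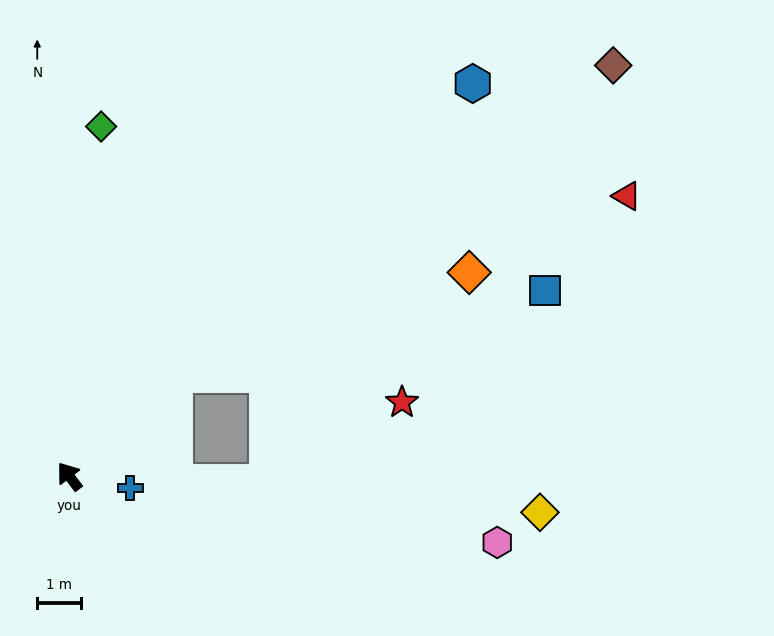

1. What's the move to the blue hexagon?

turn right 83°, forward 12.8 m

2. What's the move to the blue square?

blocked — turn right 83°, forward 3.3 m, then turn right 31°, forward 8.6 m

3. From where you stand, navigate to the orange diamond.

blocked — turn right 83°, forward 3.3 m, then turn right 25°, forward 7.1 m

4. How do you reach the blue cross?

turn right 138°, forward 1.4 m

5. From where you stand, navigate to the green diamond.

turn right 42°, forward 8.0 m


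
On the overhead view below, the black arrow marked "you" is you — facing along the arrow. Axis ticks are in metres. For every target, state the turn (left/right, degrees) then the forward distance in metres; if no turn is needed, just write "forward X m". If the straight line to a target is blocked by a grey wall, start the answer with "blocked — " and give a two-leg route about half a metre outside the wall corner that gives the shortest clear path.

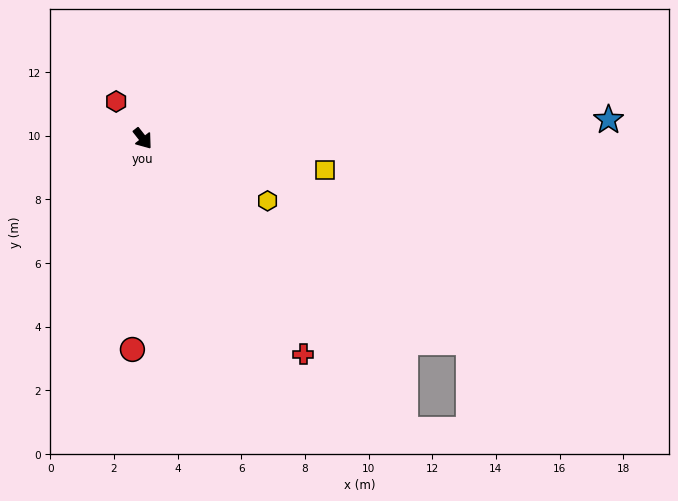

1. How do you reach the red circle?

turn right 41°, forward 6.6 m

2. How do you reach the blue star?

turn left 54°, forward 14.6 m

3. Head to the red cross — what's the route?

forward 8.5 m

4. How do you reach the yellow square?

turn left 42°, forward 5.8 m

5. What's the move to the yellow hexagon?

turn left 25°, forward 4.4 m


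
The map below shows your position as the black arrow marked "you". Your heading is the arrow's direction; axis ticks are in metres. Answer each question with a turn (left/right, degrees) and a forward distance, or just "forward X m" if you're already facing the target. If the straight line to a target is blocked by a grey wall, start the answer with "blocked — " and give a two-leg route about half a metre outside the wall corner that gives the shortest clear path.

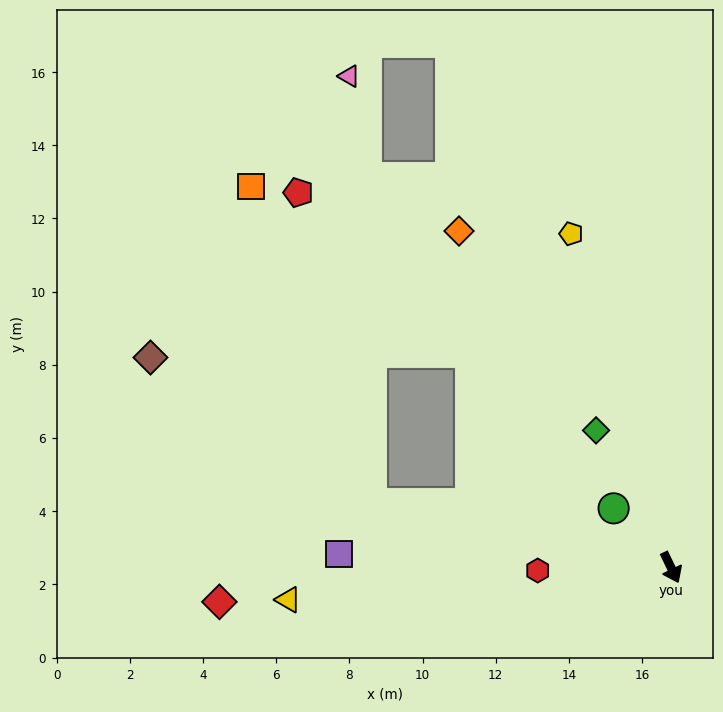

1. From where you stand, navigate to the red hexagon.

turn right 114°, forward 3.6 m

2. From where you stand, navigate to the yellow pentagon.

turn left 171°, forward 9.5 m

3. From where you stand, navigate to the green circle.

turn right 162°, forward 2.3 m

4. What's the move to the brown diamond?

blocked — turn right 128°, forward 8.4 m, then turn right 21°, forward 7.2 m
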